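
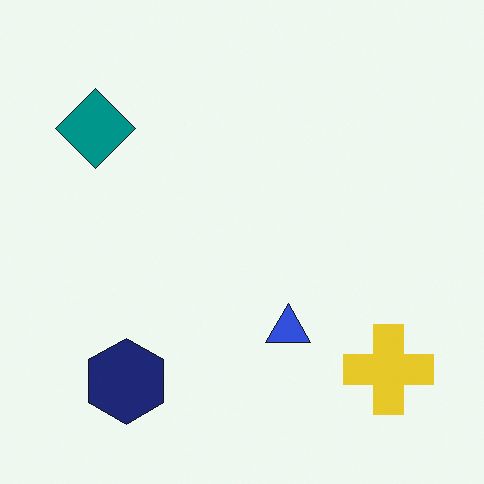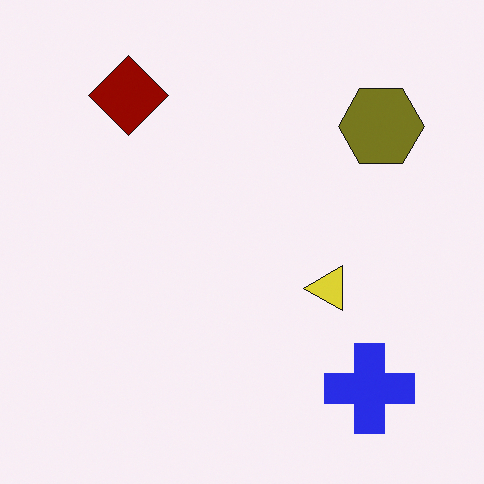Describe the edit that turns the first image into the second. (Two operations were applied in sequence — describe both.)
The second image is the first transposed (reflected across the top-left ↔ bottom-right diagonal), then hue-shifted by a large amount.

Shapes have swapped their row and column positions — what was in the top-right is now in the bottom-left — a diagonal reflection. Every shape's color has rotated by the same amount around the hue wheel — a uniform hue shift.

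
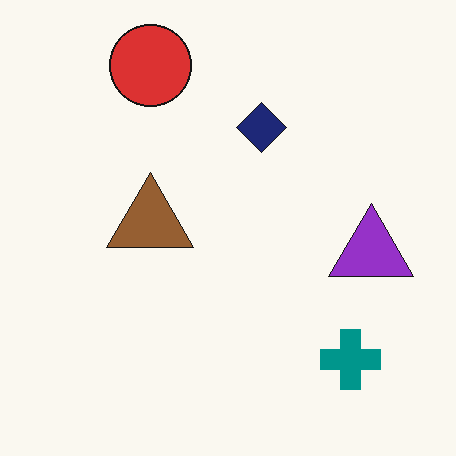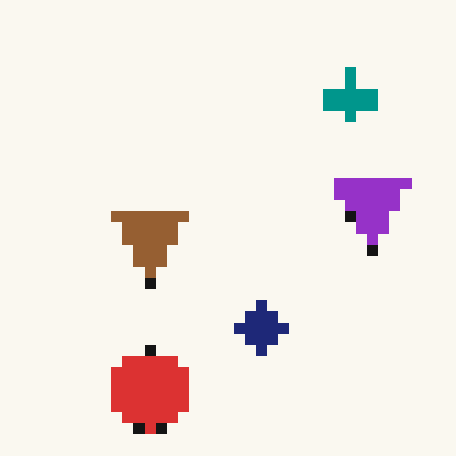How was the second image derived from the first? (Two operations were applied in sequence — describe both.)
This is the original image flipped vertically (top ↔ bottom), then heavily pixelated into large blocks.

The red circle is in the top-left of the first image and the bottom-left of the second — shapes on opposite sides of the horizontal midline have swapped in a mirror flip. Shapes are reduced to large square blocks; fine edges and outlines are lost — a downscale-then-upscale (mosaic) effect.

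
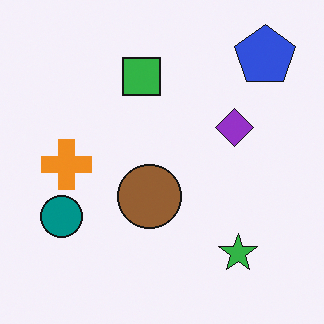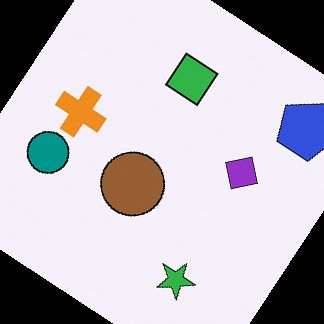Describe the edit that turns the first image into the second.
Rotated clockwise by a large amount — several tens of degrees.

Every shape is tilted by the same angle and the image corners show triangular fill wedges — a whole-image rotation by a non-right angle.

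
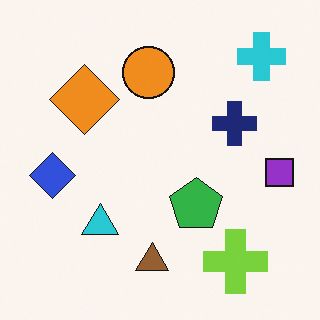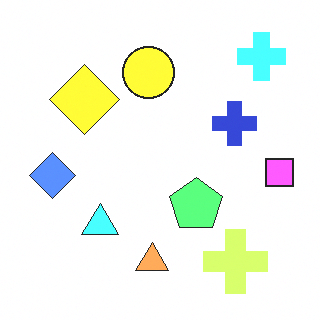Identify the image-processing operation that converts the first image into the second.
The transformation is: substantially brightened.

Every pixel — background and shapes alike — is uniformly brightened.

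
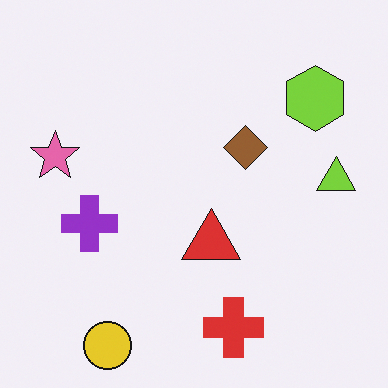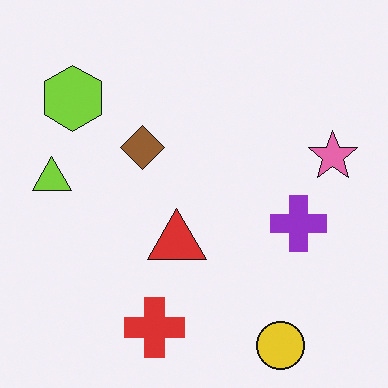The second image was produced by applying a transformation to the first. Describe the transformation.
This is the original image flipped horizontally (left ↔ right).

The lime triangle is in the right of the first image and the left of the second — shapes on opposite sides of the vertical midline have swapped in a mirror flip.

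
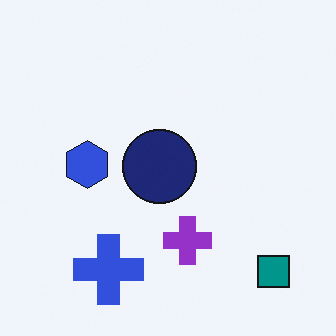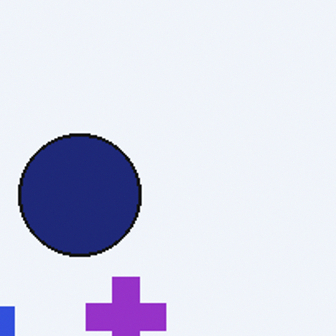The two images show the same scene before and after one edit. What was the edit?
The image was cropped to a noticeably smaller region and rescaled.

The visible shapes are larger and the field of view is narrower; shapes near the original edges may be partly or wholly outside the frame — a crop-and-rescale.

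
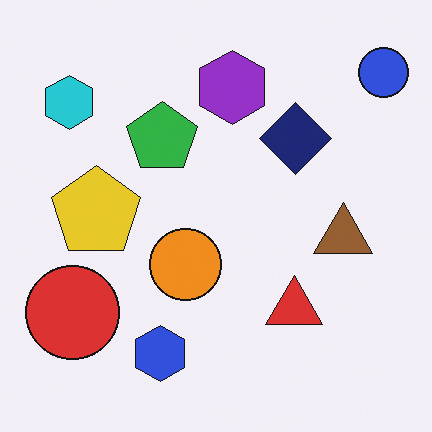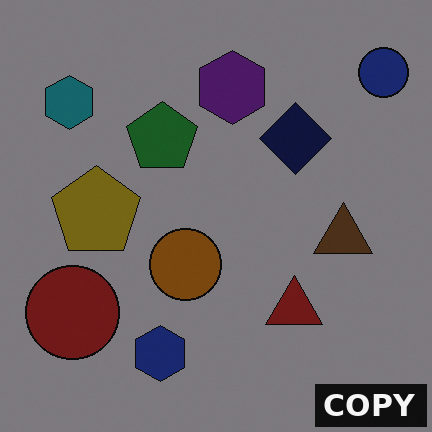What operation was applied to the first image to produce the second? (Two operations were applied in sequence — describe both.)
This is the original image noticeably darkened, then watermarked with the text "COPY" in the lower-right corner.

Every pixel — background and shapes alike — is uniformly darkened. A dark label reading "COPY" appears in the lower-right corner.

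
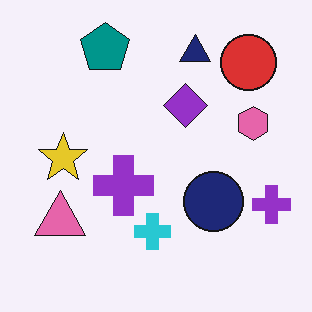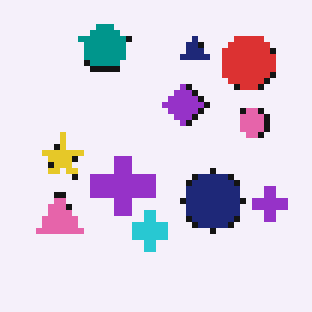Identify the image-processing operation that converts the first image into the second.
The transformation is: pixelated into visible square blocks.

Shapes are reduced to large square blocks; fine edges and outlines are lost — a downscale-then-upscale (mosaic) effect.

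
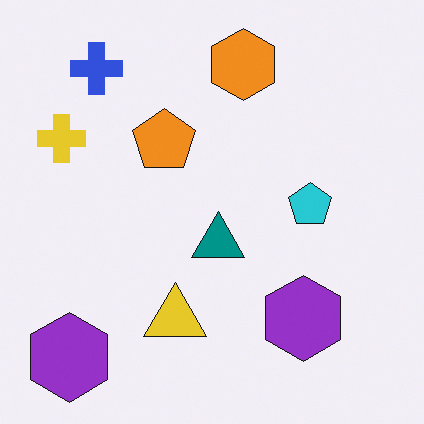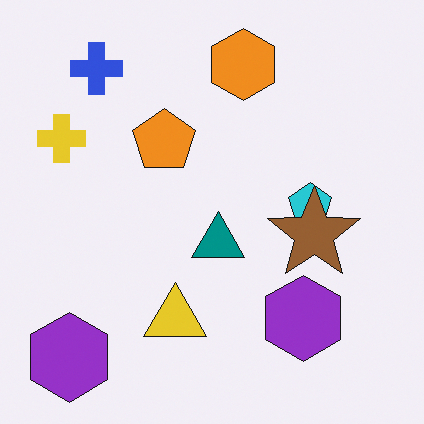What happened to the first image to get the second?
It was overlaid with an additional brown star.

A brown star appears in the second image that is absent from the first.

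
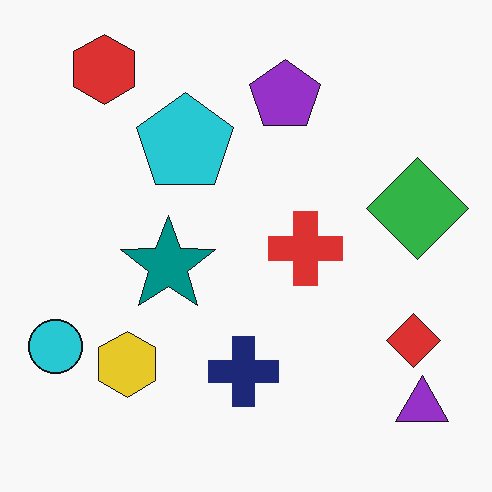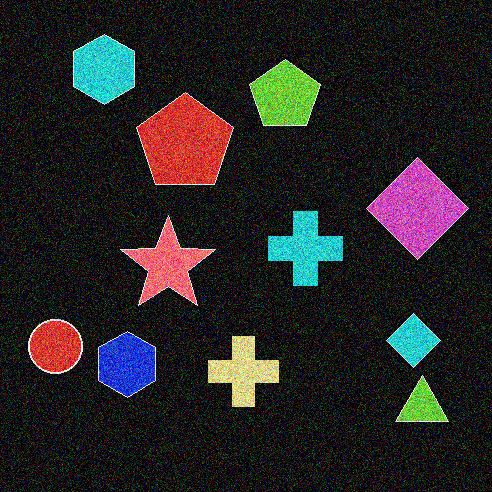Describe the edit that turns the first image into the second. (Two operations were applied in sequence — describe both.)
Degraded with strong gaussian noise, then color-inverted (negative).

Random speckle covers the whole image, including the flat background. The light background has become dark and every shape's color is its complement — a photographic negative.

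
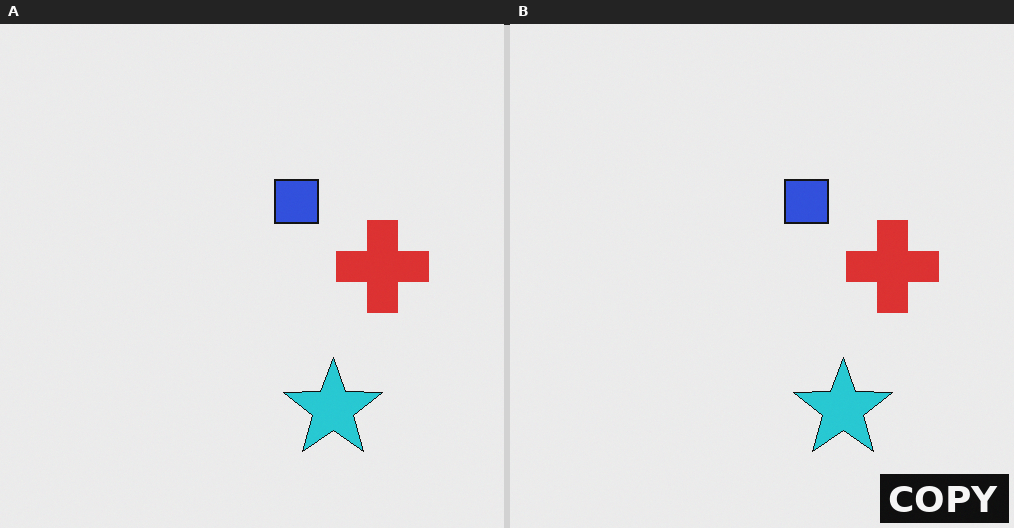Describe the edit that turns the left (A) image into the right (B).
The right (B) image is the left (A) watermarked with the text "COPY" in the lower-right corner.

A dark label reading "COPY" appears in the lower-right corner.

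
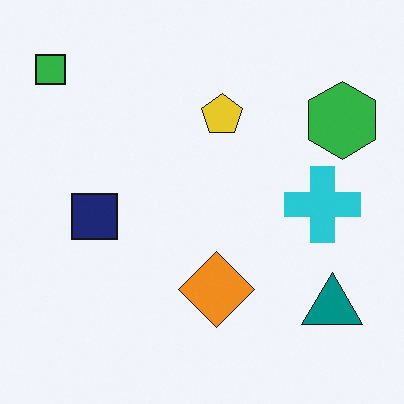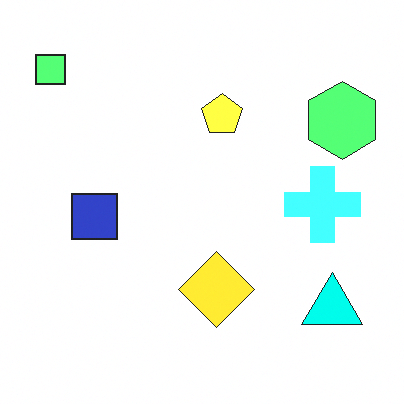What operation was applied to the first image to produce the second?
This is the original image substantially brightened.

Every pixel — background and shapes alike — is uniformly brightened.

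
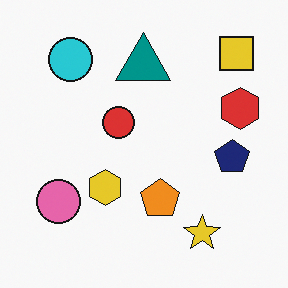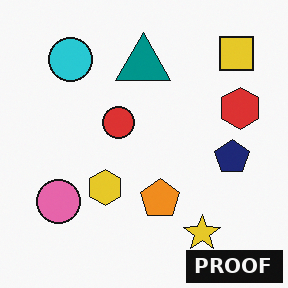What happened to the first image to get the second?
The transformation is: watermarked with the text "PROOF" in the lower-right corner.

A dark label reading "PROOF" appears in the lower-right corner.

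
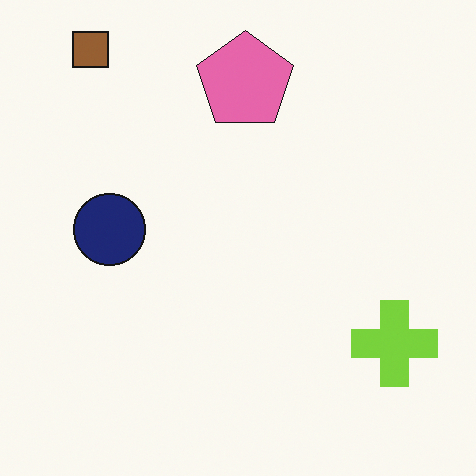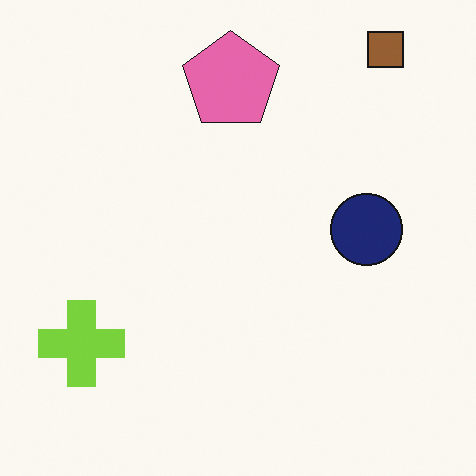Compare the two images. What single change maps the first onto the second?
It was flipped horizontally (left ↔ right).

The lime cross is in the bottom-right of the first image and the bottom-left of the second — shapes on opposite sides of the vertical midline have swapped in a mirror flip.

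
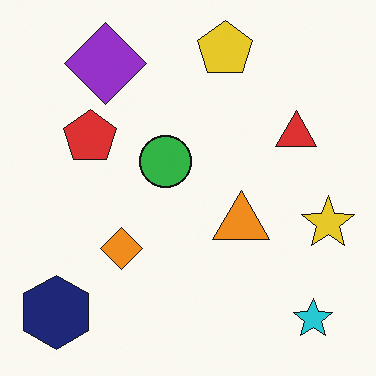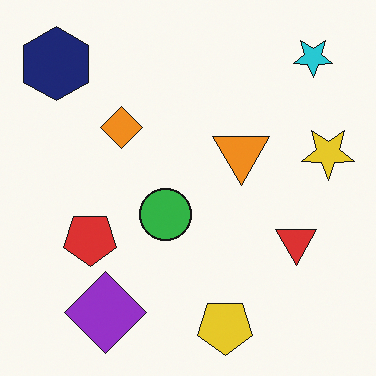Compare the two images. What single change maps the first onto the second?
Flipped vertically (top ↔ bottom).

The yellow pentagon is in the top of the first image and the bottom of the second — shapes on opposite sides of the horizontal midline have swapped in a mirror flip.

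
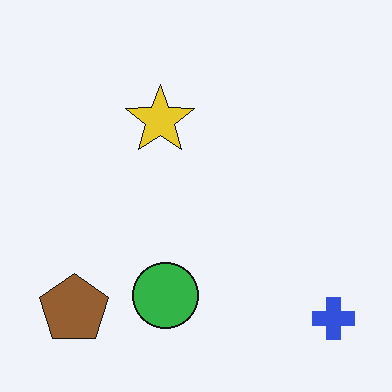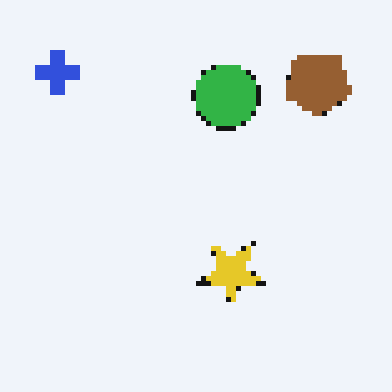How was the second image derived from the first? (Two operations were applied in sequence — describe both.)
The image was rotated 180°, then lightly pixelated (a mild mosaic effect).

The blue cross sits in the bottom-right of the first image and the top-left of the second — consistent with a whole-image 180° rotation. Shapes are reduced to large square blocks; fine edges and outlines are lost — a downscale-then-upscale (mosaic) effect.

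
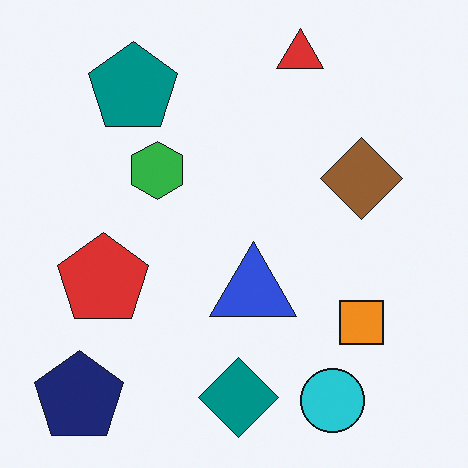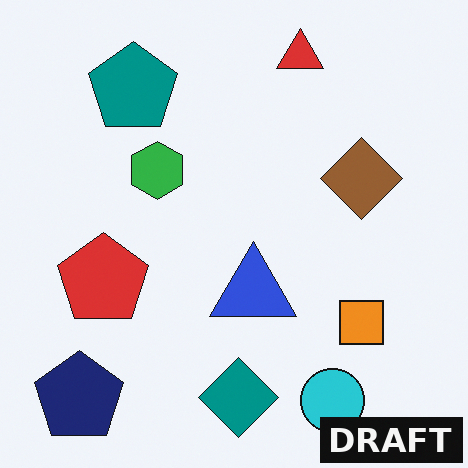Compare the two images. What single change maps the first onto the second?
It was watermarked with the text "DRAFT" in the lower-right corner.

A dark label reading "DRAFT" appears in the lower-right corner.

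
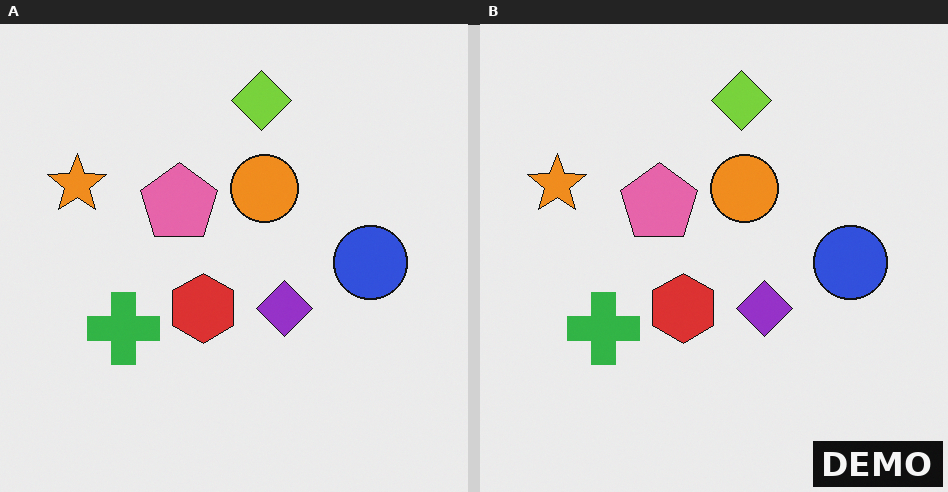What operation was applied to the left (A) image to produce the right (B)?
It was watermarked with the text "DEMO" in the lower-right corner.

A dark label reading "DEMO" appears in the lower-right corner.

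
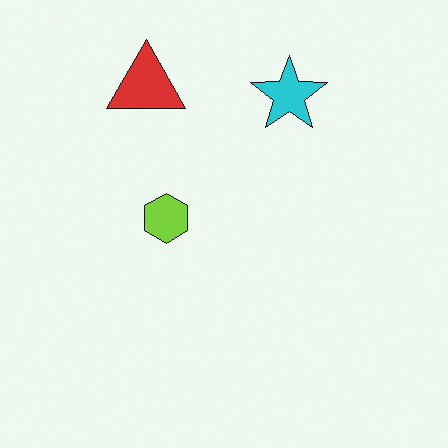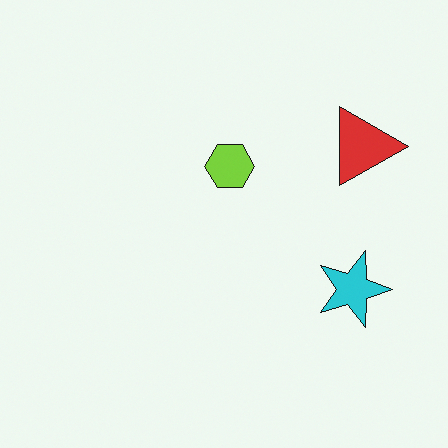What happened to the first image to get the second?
The transformation is: rotated 90° clockwise.

The red triangle sits in the top-left of the first image and the top-right of the second — consistent with a whole-image 90° clockwise rotation.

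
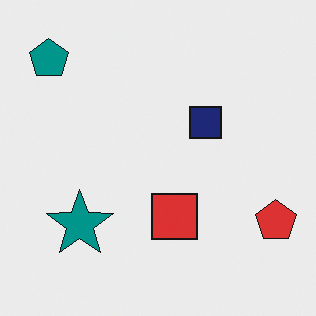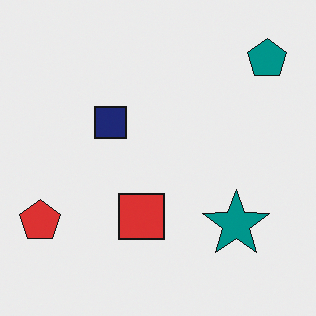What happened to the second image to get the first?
The transformation is: flipped horizontally (left ↔ right).

The red pentagon is in the bottom-left of the second image and the bottom-right of the first — shapes on opposite sides of the vertical midline have swapped in a mirror flip.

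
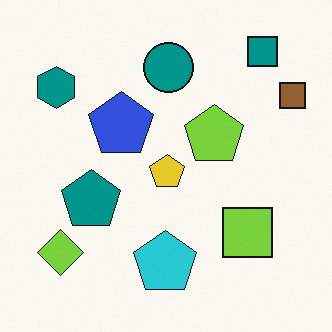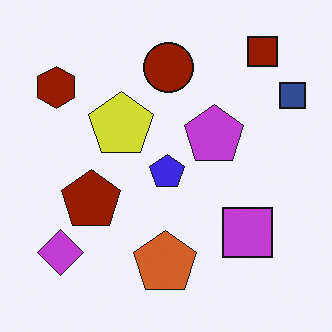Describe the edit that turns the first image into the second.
The transformation is: hue-shifted through roughly half the color wheel.

Every shape's color has rotated by the same amount around the hue wheel — a uniform hue shift.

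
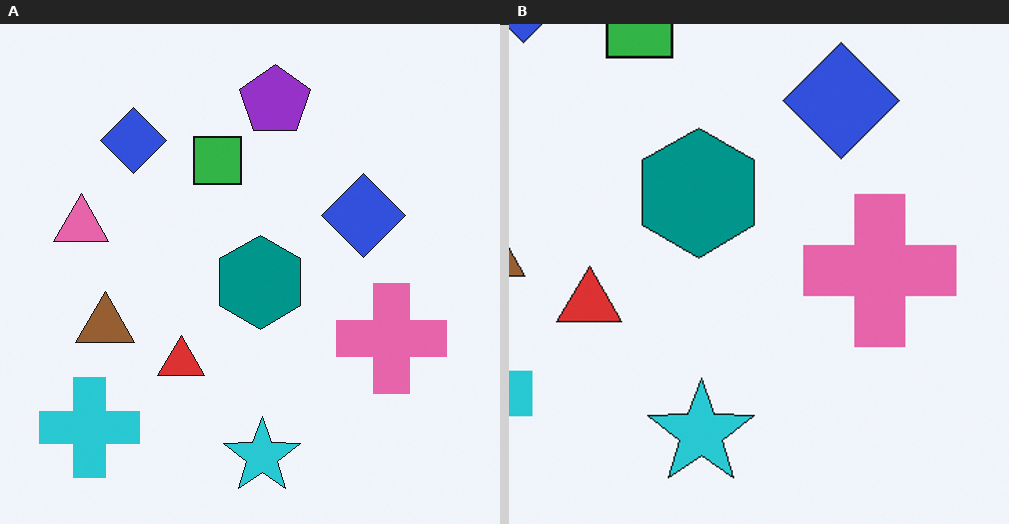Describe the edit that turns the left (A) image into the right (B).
Cropped slightly and scaled back up.

The visible shapes are larger and the field of view is narrower; shapes near the original edges may be partly or wholly outside the frame — a crop-and-rescale.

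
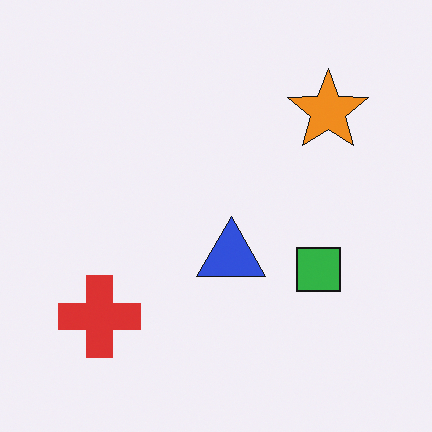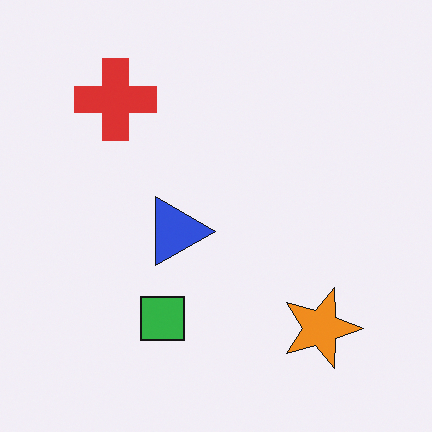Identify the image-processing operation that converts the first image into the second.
It was rotated 90° clockwise.

The red cross sits in the bottom-left of the first image and the top-left of the second — consistent with a whole-image 90° clockwise rotation.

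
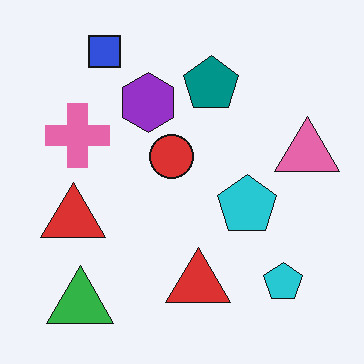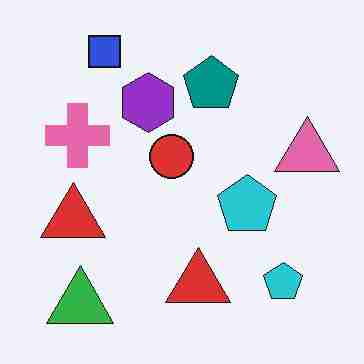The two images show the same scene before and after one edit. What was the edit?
The transformation is: heavily JPEG-compressed with obvious blocking artifacts.

Blocky 8×8 compression artifacts appear around shape edges and the flat background shows ringing — characteristic JPEG degradation.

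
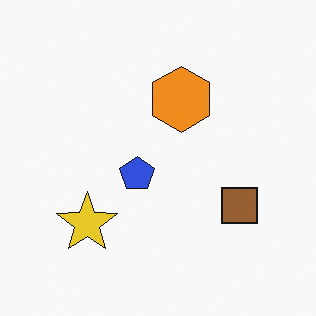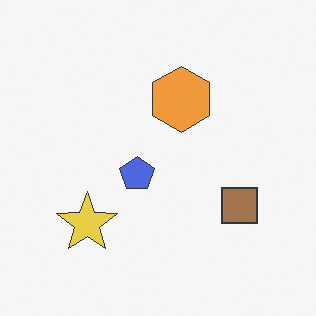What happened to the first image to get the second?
Given slightly reduced contrast.

Tones are pushed toward mid-grey across the whole image — a global contrast change.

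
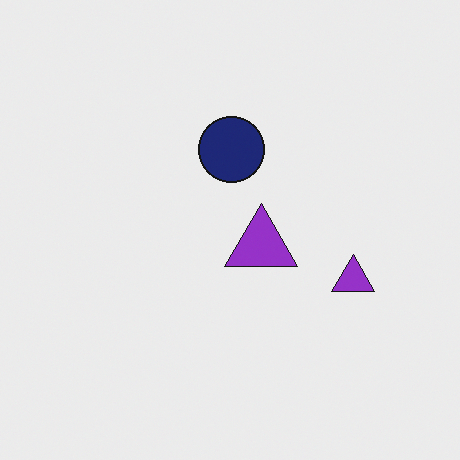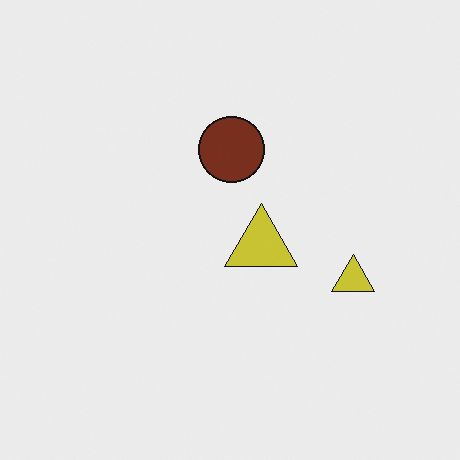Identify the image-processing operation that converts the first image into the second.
The transformation is: hue-shifted by a moderate amount.

Every shape's color has rotated by the same amount around the hue wheel — a uniform hue shift.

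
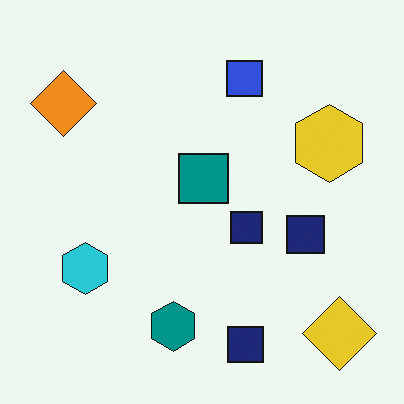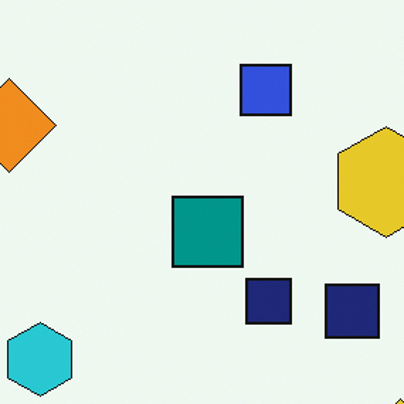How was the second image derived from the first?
The transformation is: cropped to a modestly smaller region and rescaled.

The visible shapes are larger and the field of view is narrower; shapes near the original edges may be partly or wholly outside the frame — a crop-and-rescale.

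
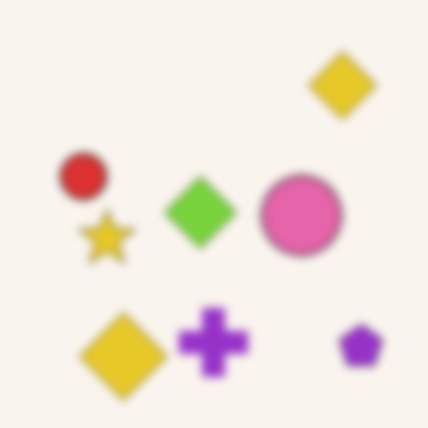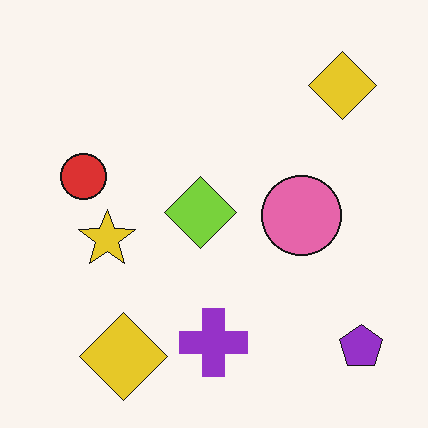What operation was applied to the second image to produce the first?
It was noticeably gaussian-blurred.

Shape edges and outlines are uniformly softened across the whole image.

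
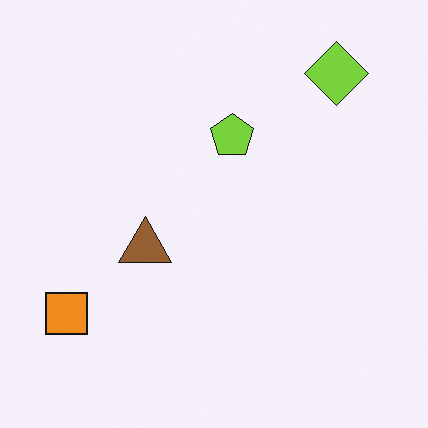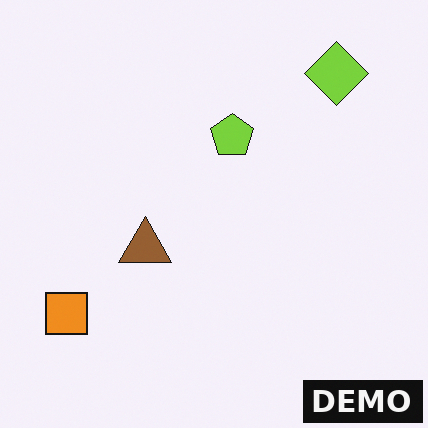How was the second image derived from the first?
This is the original image watermarked with the text "DEMO" in the lower-right corner.

A dark label reading "DEMO" appears in the lower-right corner.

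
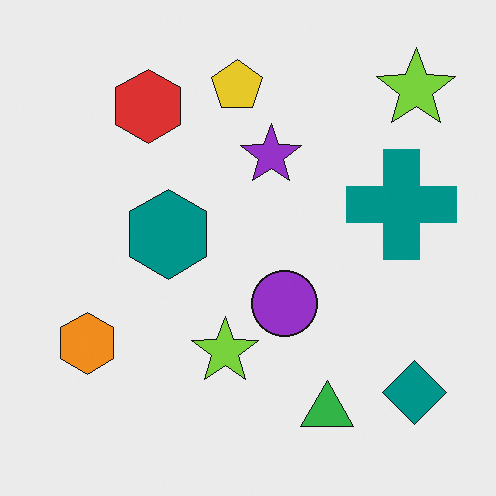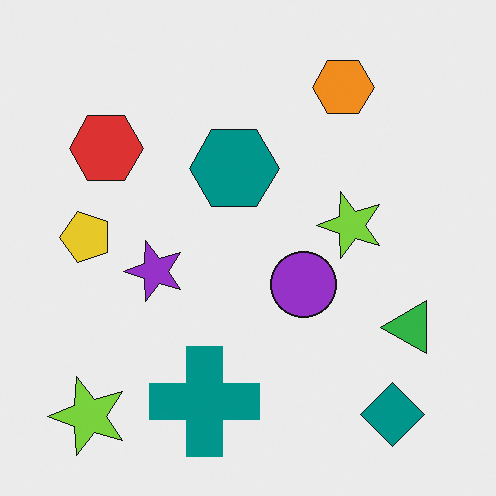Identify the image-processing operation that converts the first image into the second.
The transformation is: transposed (reflected across the top-left ↔ bottom-right diagonal).

Shapes have swapped their row and column positions — what was in the top-right is now in the bottom-left — a diagonal reflection.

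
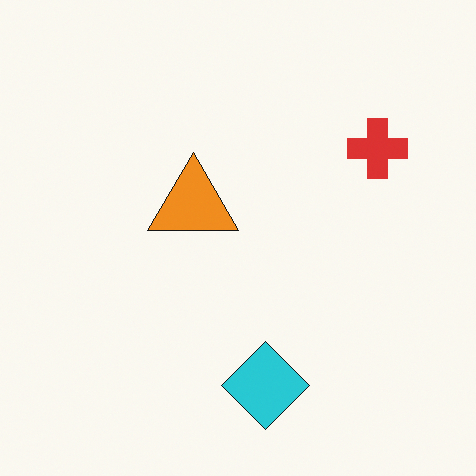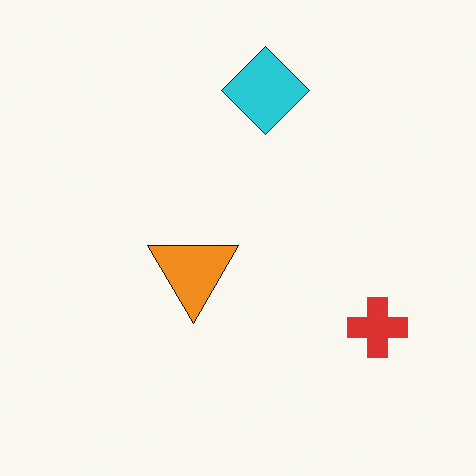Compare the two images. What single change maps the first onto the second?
Flipped vertically (top ↔ bottom).

The cyan diamond is in the bottom of the first image and the top of the second — shapes on opposite sides of the horizontal midline have swapped in a mirror flip.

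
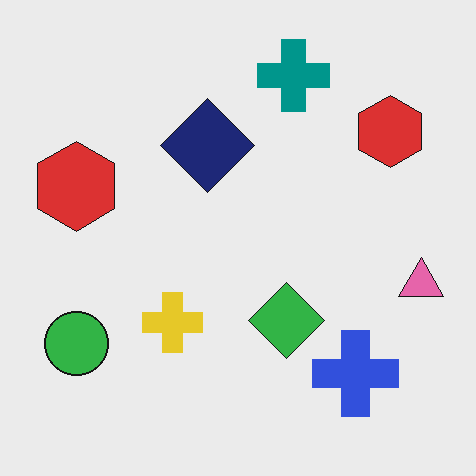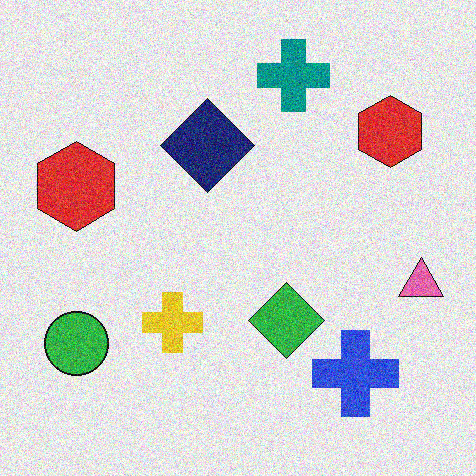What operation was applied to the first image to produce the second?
The image was degraded with visible gaussian noise.

Random speckle covers the whole image, including the flat background.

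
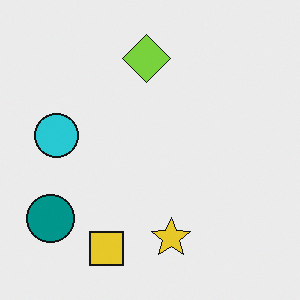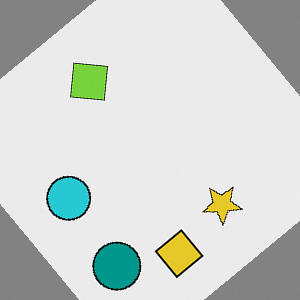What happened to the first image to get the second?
The transformation is: rotated counter-clockwise by a large amount — several tens of degrees.

Every shape is tilted by the same angle and the image corners show triangular fill wedges — a whole-image rotation by a non-right angle.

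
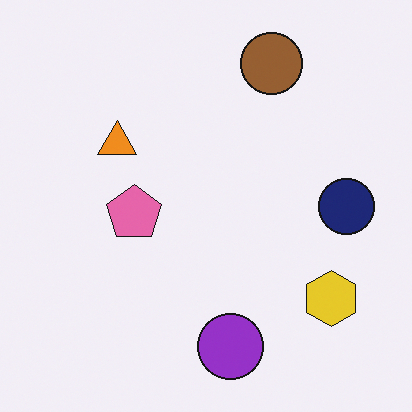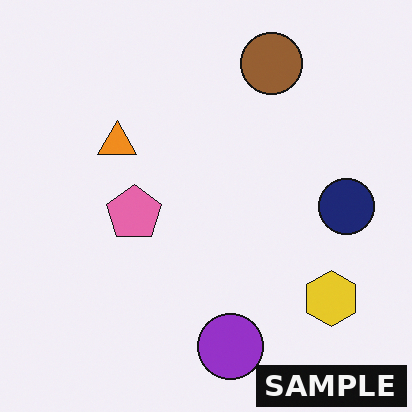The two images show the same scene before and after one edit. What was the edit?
This is the original image watermarked with the text "SAMPLE" in the lower-right corner.

A dark label reading "SAMPLE" appears in the lower-right corner.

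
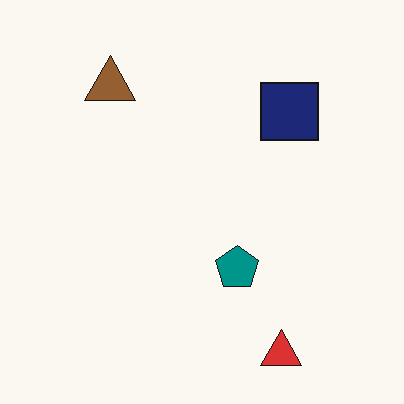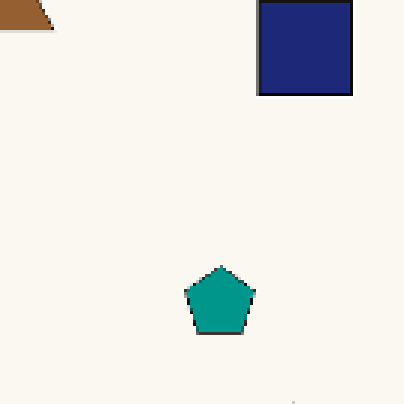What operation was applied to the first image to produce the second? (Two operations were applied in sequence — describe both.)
Cropped to a noticeably smaller region and rescaled, then mildly pixelated.

The visible shapes are larger and the field of view is narrower; shapes near the original edges may be partly or wholly outside the frame — a crop-and-rescale. Shapes are reduced to large square blocks; fine edges and outlines are lost — a downscale-then-upscale (mosaic) effect.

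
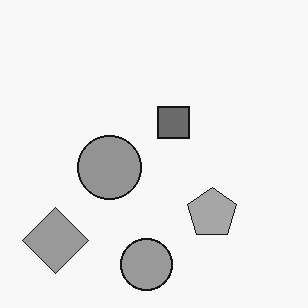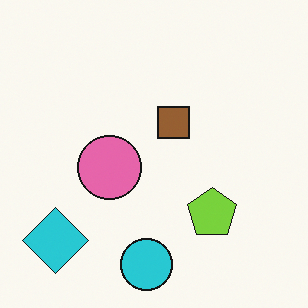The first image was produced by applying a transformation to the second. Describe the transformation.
The transformation is: converted to grayscale.

All color is removed — every shape is now a shade of grey.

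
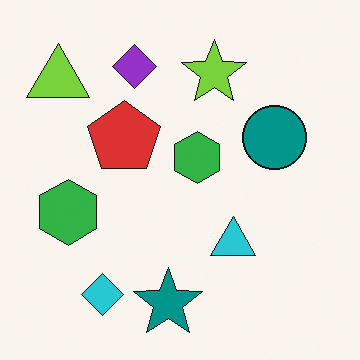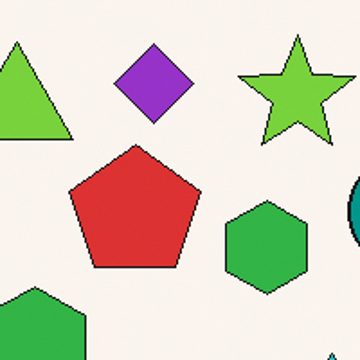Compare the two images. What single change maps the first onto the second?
The second image is the first cropped to a noticeably smaller region and rescaled.

The visible shapes are larger and the field of view is narrower; shapes near the original edges may be partly or wholly outside the frame — a crop-and-rescale.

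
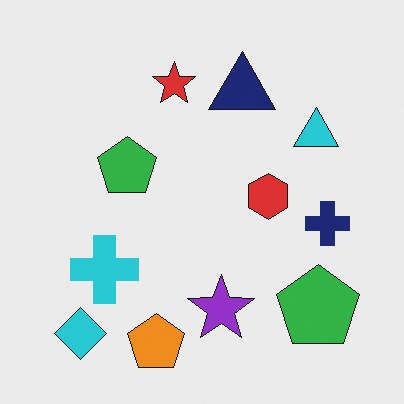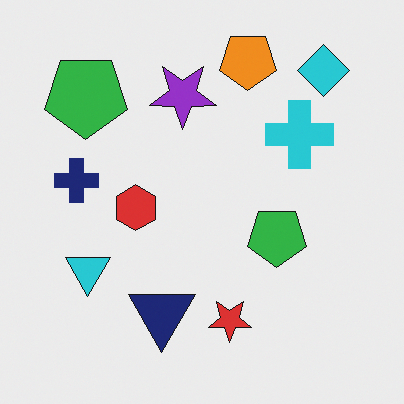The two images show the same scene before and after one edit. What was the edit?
It was rotated 180°.

The cyan diamond sits in the bottom-left of the first image and the top-right of the second — consistent with a whole-image 180° rotation.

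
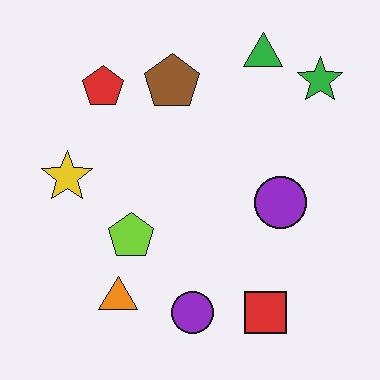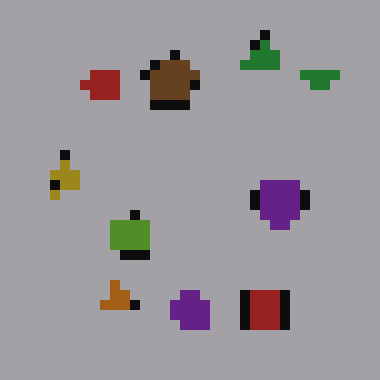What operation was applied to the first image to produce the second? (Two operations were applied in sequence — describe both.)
The second image is the first darkened a lot, then heavily pixelated into large blocks.

Every pixel — background and shapes alike — is uniformly darkened. Shapes are reduced to large square blocks; fine edges and outlines are lost — a downscale-then-upscale (mosaic) effect.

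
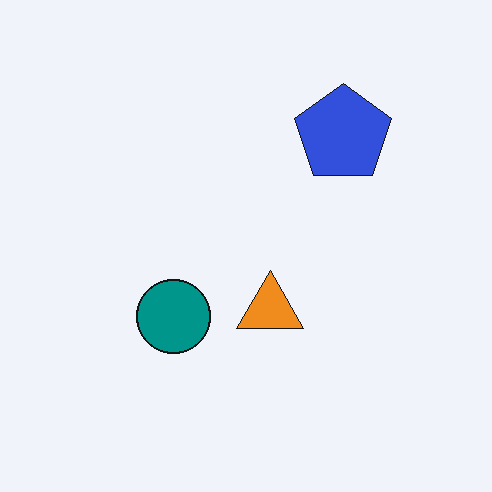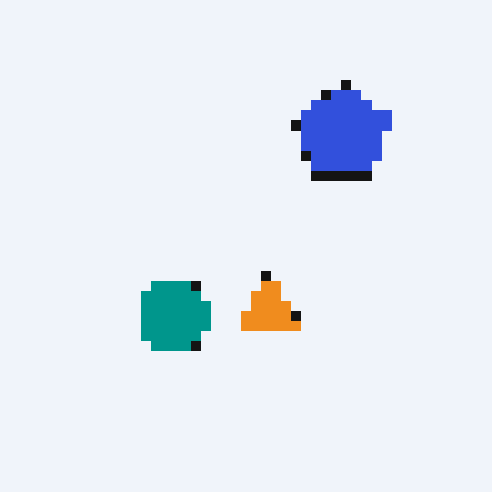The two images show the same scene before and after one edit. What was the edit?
The transformation is: coarsely pixelated.

Shapes are reduced to large square blocks; fine edges and outlines are lost — a downscale-then-upscale (mosaic) effect.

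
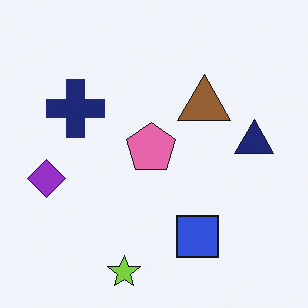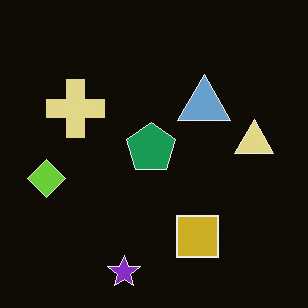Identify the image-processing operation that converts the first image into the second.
The image was color-inverted (negative).

The light background has become dark and every shape's color is its complement — a photographic negative.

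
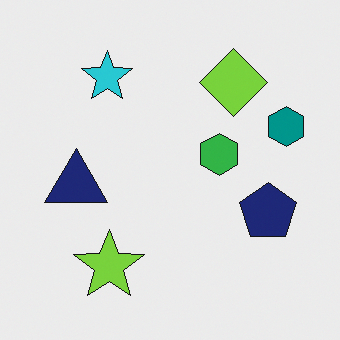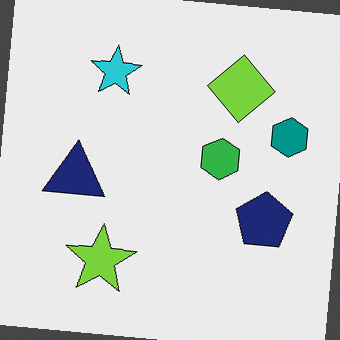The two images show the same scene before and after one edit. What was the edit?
It was rotated clockwise by a small amount.

Every shape is tilted by the same angle and the image corners show triangular fill wedges — a whole-image rotation by a non-right angle.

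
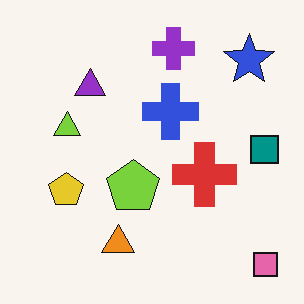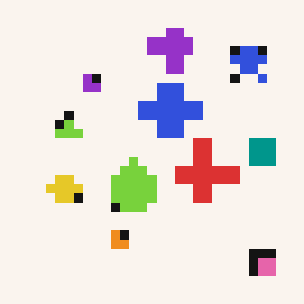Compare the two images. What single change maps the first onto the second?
Coarsely pixelated.

Shapes are reduced to large square blocks; fine edges and outlines are lost — a downscale-then-upscale (mosaic) effect.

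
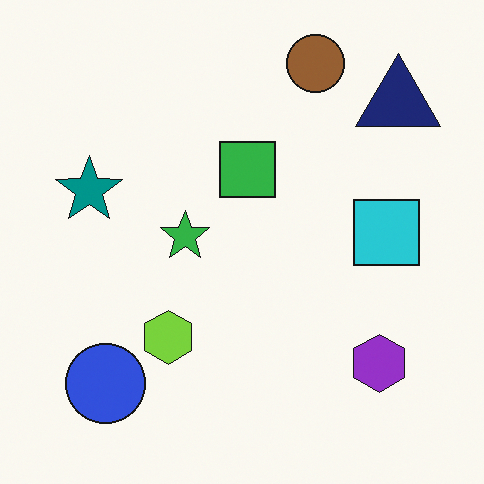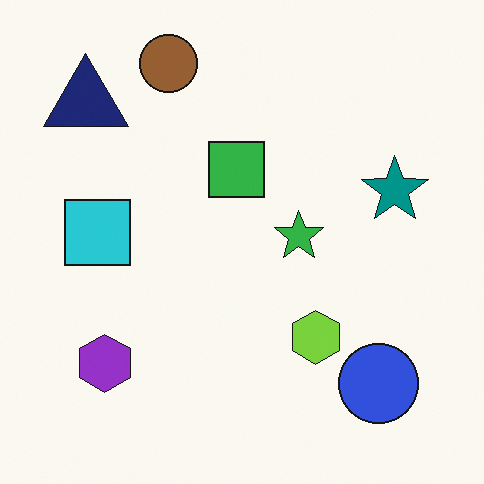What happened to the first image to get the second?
The transformation is: flipped horizontally (left ↔ right).

The navy triangle is in the top-right of the first image and the top-left of the second — shapes on opposite sides of the vertical midline have swapped in a mirror flip.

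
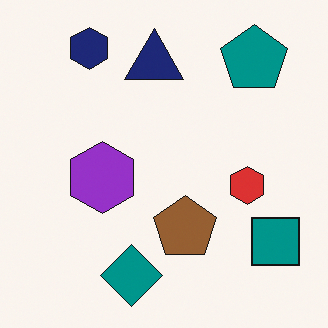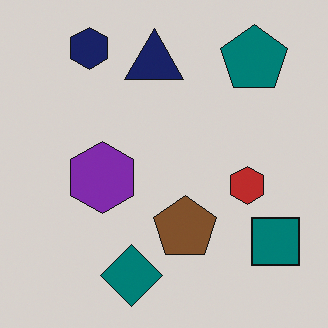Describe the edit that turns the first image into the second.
This is the original image slightly darkened.

Every pixel — background and shapes alike — is uniformly darkened.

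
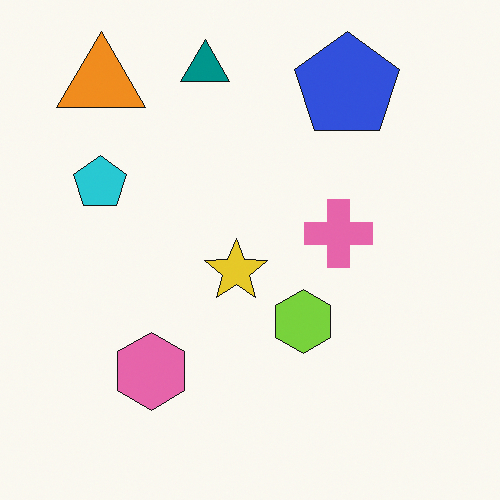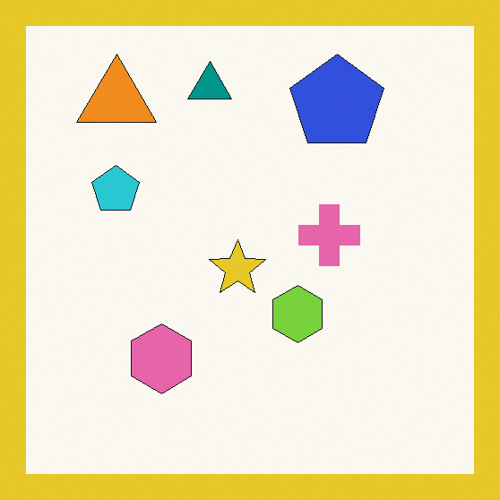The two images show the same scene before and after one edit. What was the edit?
The transformation is: framed with a yellow border.

A solid yellow frame runs around the edge of the second image, with the content slightly shrunk inside it.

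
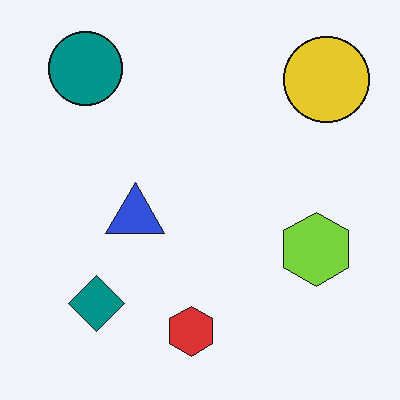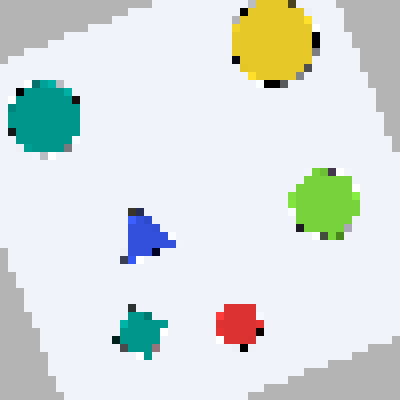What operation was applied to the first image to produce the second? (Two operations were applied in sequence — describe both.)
The image was rotated counter-clockwise by a moderate amount, then pixelated into visible square blocks.

Every shape is tilted by the same angle and the image corners show triangular fill wedges — a whole-image rotation by a non-right angle. Shapes are reduced to large square blocks; fine edges and outlines are lost — a downscale-then-upscale (mosaic) effect.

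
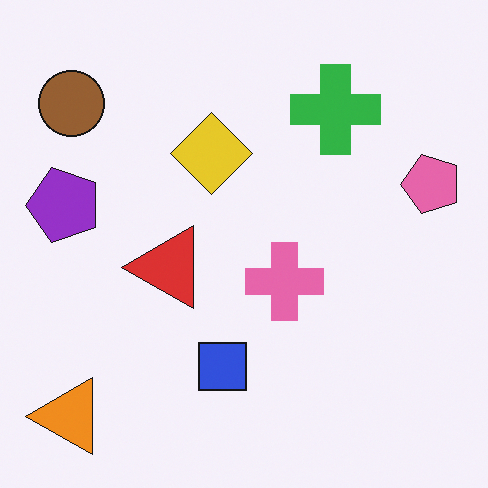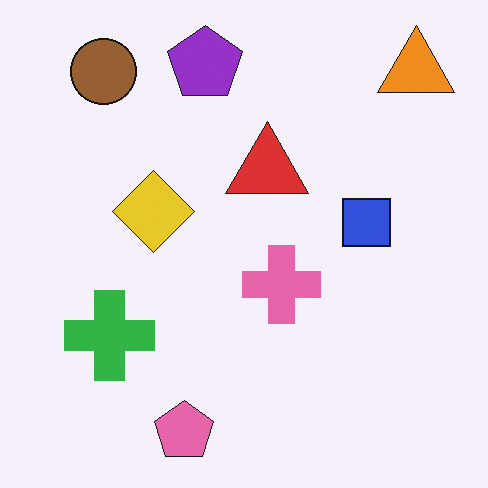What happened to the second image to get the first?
This is the original image transposed (reflected across the top-left ↔ bottom-right diagonal).

Shapes have swapped their row and column positions — what was in the top-right is now in the bottom-left — a diagonal reflection.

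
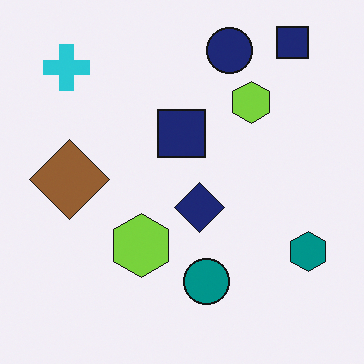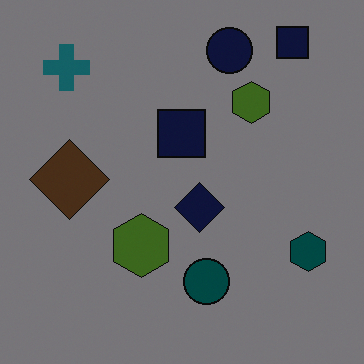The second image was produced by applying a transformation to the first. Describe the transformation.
The second image is the first substantially darkened.

Every pixel — background and shapes alike — is uniformly darkened.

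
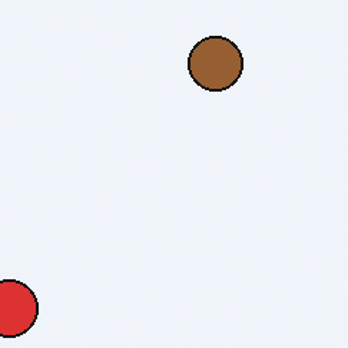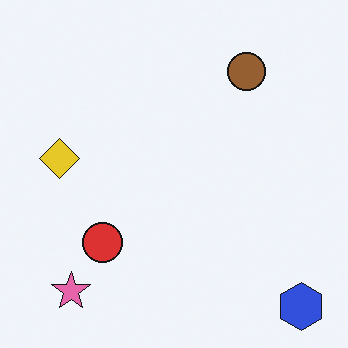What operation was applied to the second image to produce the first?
The first image is the second cropped to a modestly smaller region and rescaled.

The visible shapes are larger and the field of view is narrower; shapes near the original edges may be partly or wholly outside the frame — a crop-and-rescale.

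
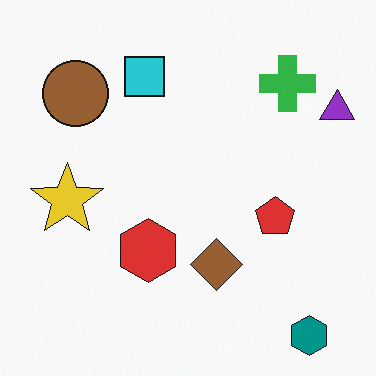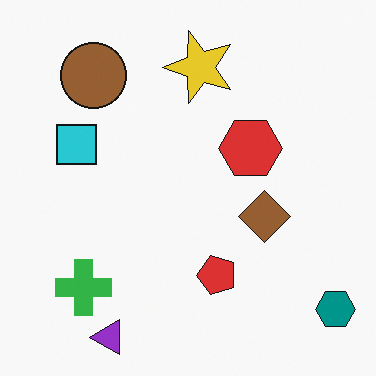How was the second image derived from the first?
Transposed (reflected across the top-left ↔ bottom-right diagonal).

Shapes have swapped their row and column positions — what was in the top-right is now in the bottom-left — a diagonal reflection.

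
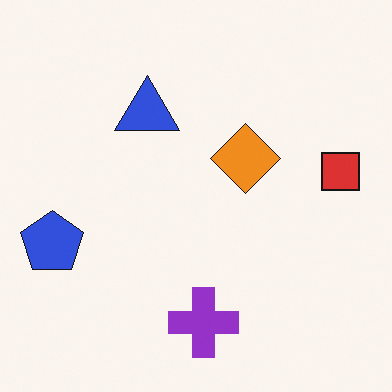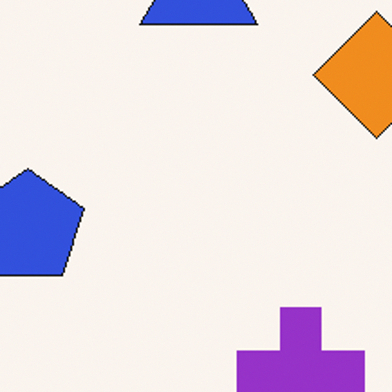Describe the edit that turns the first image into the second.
This is the original image cropped tightly and scaled back up.

The visible shapes are larger and the field of view is narrower; shapes near the original edges may be partly or wholly outside the frame — a crop-and-rescale.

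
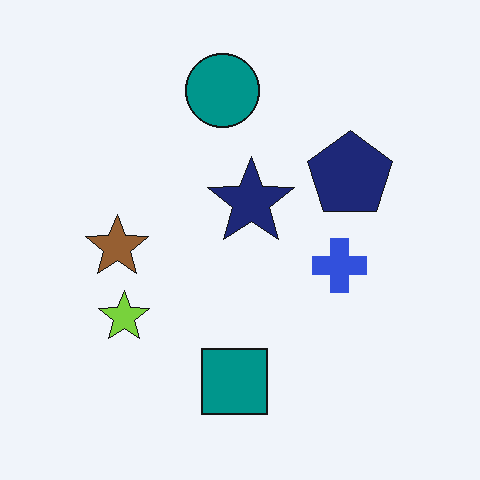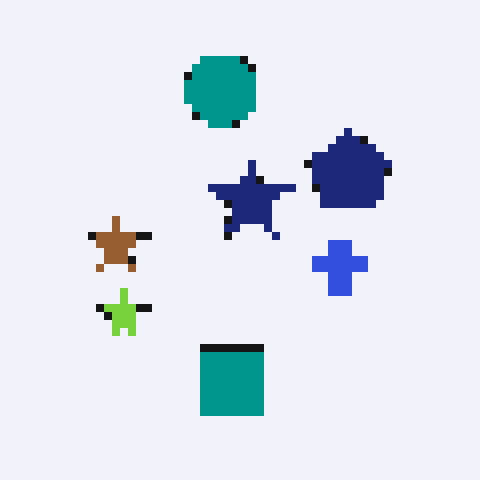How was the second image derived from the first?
The transformation is: pixelated into visible square blocks.

Shapes are reduced to large square blocks; fine edges and outlines are lost — a downscale-then-upscale (mosaic) effect.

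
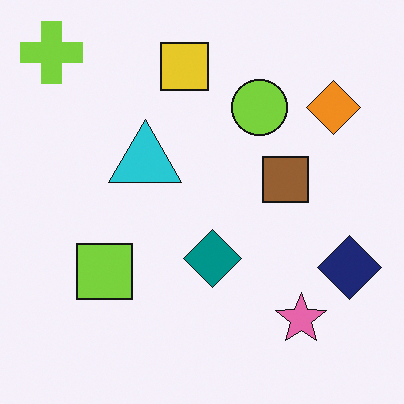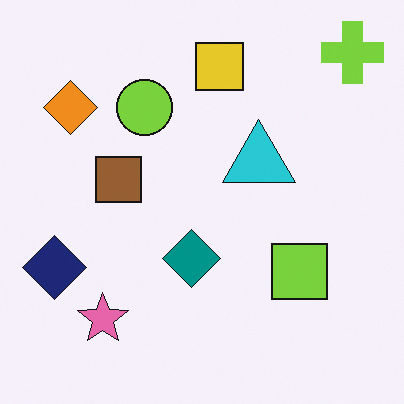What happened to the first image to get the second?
The transformation is: flipped horizontally (left ↔ right).

The lime cross is in the top-left of the first image and the top-right of the second — shapes on opposite sides of the vertical midline have swapped in a mirror flip.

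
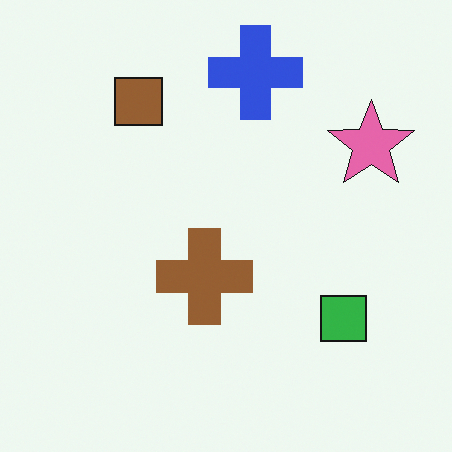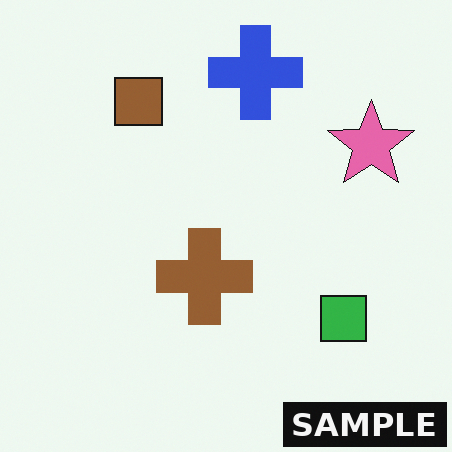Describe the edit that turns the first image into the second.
This is the original image watermarked with the text "SAMPLE" in the lower-right corner.

A dark label reading "SAMPLE" appears in the lower-right corner.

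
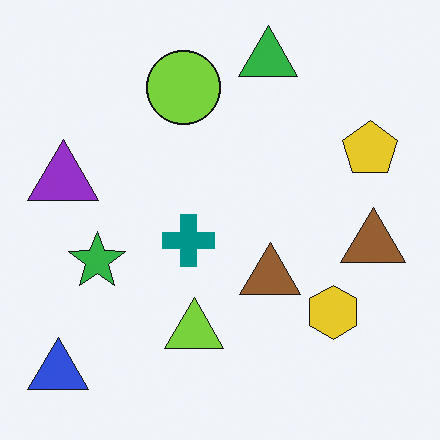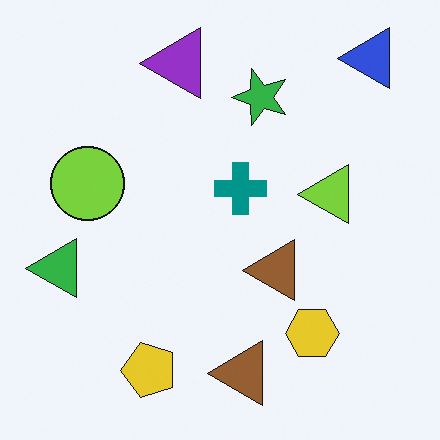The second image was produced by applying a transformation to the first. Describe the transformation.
The second image is the first transposed (reflected across the top-left ↔ bottom-right diagonal).

Shapes have swapped their row and column positions — what was in the top-right is now in the bottom-left — a diagonal reflection.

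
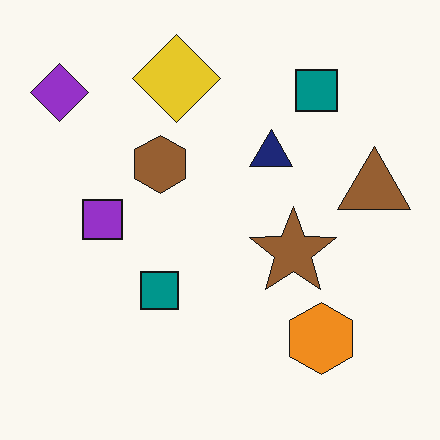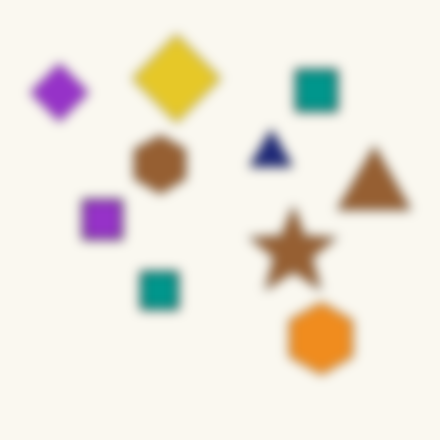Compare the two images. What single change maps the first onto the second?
The transformation is: heavily blurred.

Shape edges and outlines are uniformly softened across the whole image.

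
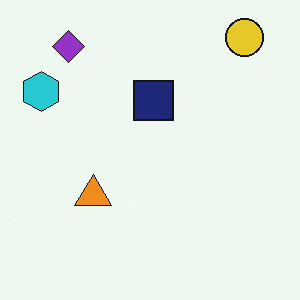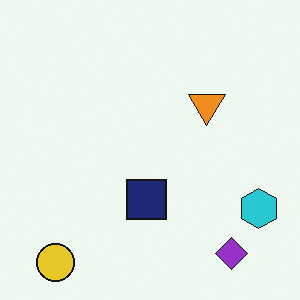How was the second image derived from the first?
The image was rotated 180°.

The yellow circle sits in the top-right of the first image and the bottom-left of the second — consistent with a whole-image 180° rotation.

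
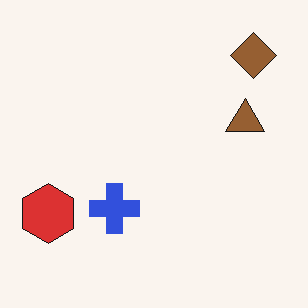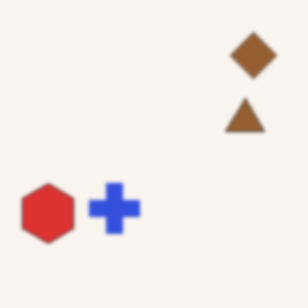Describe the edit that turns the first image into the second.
This is the original image slightly softened.

Shape edges and outlines are uniformly softened across the whole image.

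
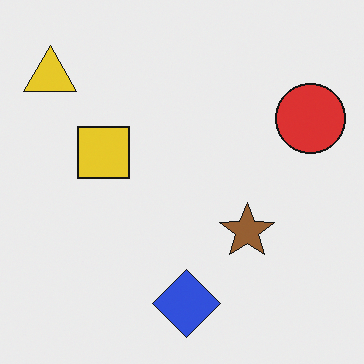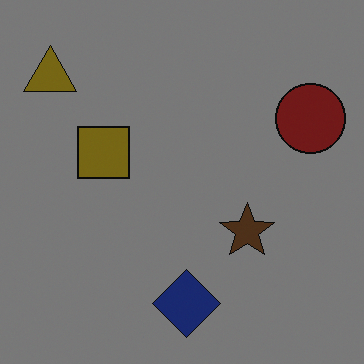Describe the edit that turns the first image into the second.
It was darkened a lot.

Every pixel — background and shapes alike — is uniformly darkened.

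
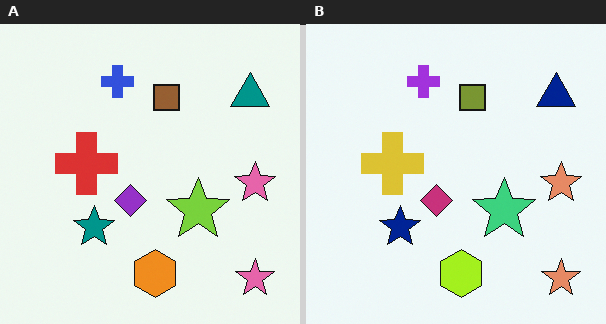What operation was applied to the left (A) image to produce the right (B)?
The transformation is: hue-shifted by a small amount.

Every shape's color has rotated by the same amount around the hue wheel — a uniform hue shift.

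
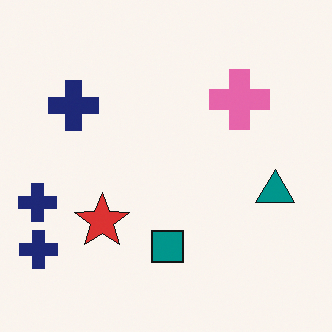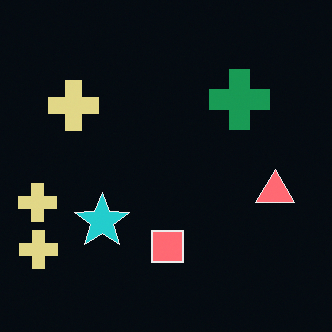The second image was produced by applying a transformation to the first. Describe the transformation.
The transformation is: color-inverted (negative).

The light background has become dark and every shape's color is its complement — a photographic negative.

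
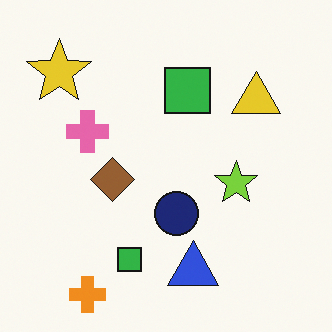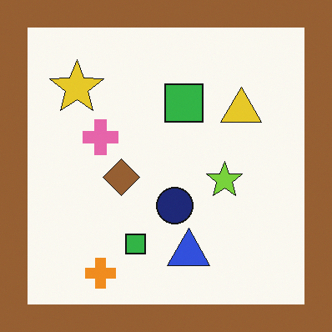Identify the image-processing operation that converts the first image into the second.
It was framed with a brown border.

A solid brown frame runs around the edge of the second image, with the content slightly shrunk inside it.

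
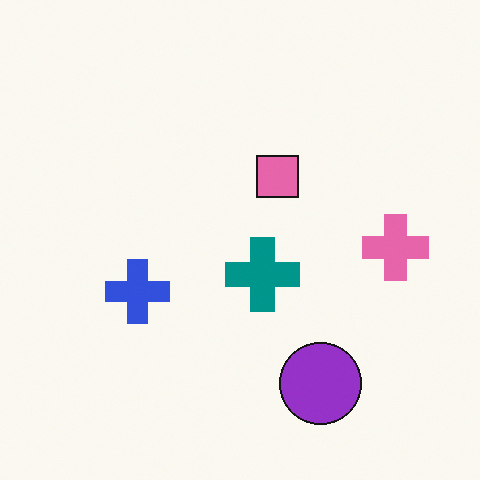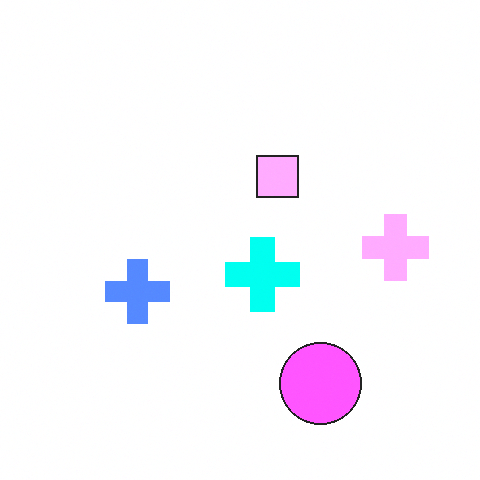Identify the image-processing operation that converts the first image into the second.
The transformation is: brightened a lot.

Every pixel — background and shapes alike — is uniformly brightened.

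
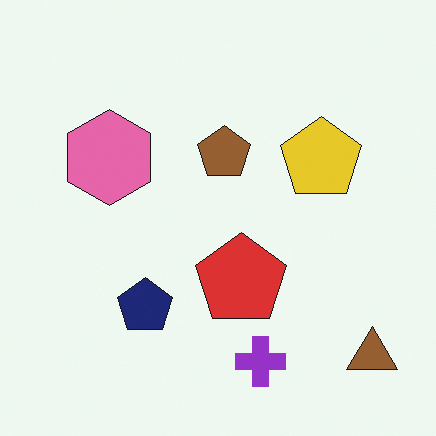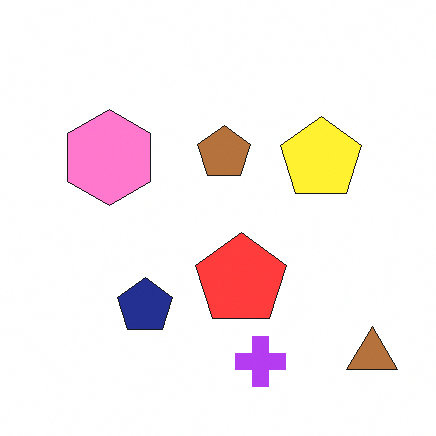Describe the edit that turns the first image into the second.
It was brightened a little.

Every pixel — background and shapes alike — is uniformly brightened.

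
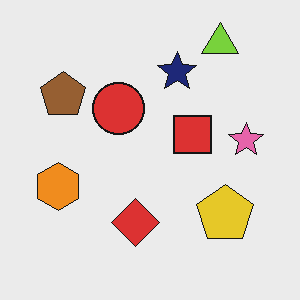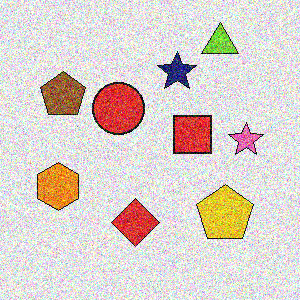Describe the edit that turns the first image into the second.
The transformation is: degraded with heavy additive noise.

Random speckle covers the whole image, including the flat background.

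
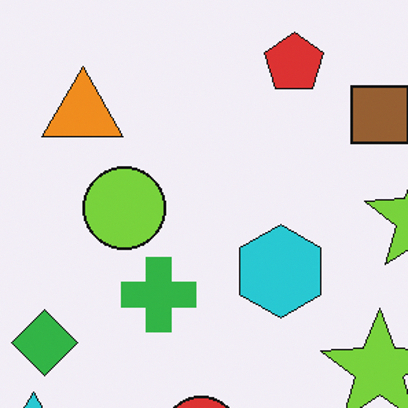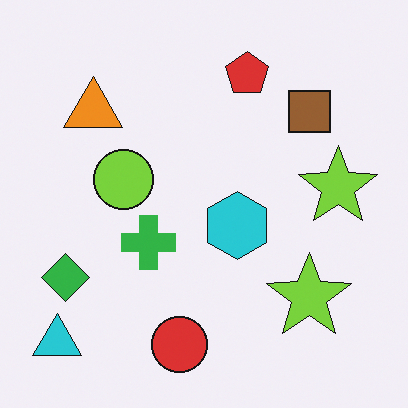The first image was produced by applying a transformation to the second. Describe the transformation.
The transformation is: cropped slightly and scaled back up.

The visible shapes are larger and the field of view is narrower; shapes near the original edges may be partly or wholly outside the frame — a crop-and-rescale.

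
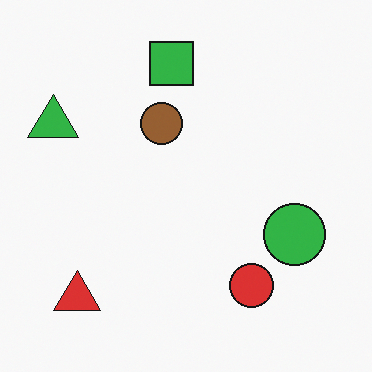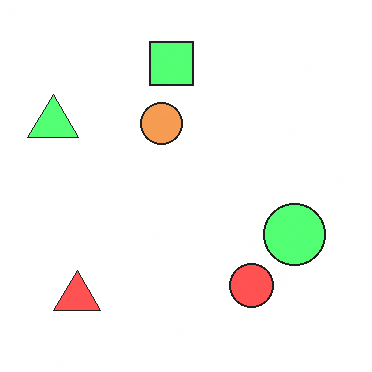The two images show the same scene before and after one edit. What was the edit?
The image was substantially brightened.

Every pixel — background and shapes alike — is uniformly brightened.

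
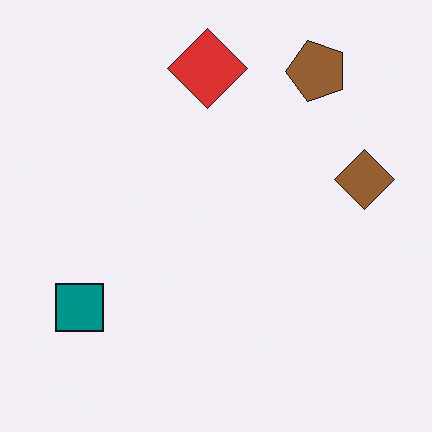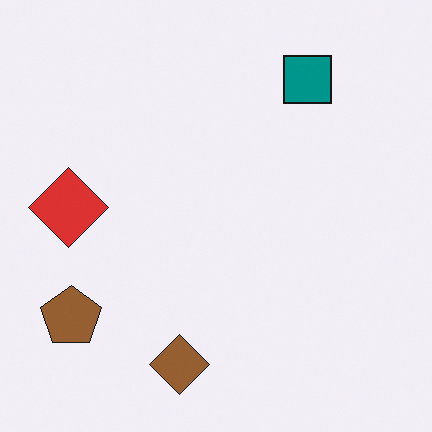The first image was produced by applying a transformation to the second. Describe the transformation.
It was transposed (reflected across the top-left ↔ bottom-right diagonal).

Shapes have swapped their row and column positions — what was in the top-right is now in the bottom-left — a diagonal reflection.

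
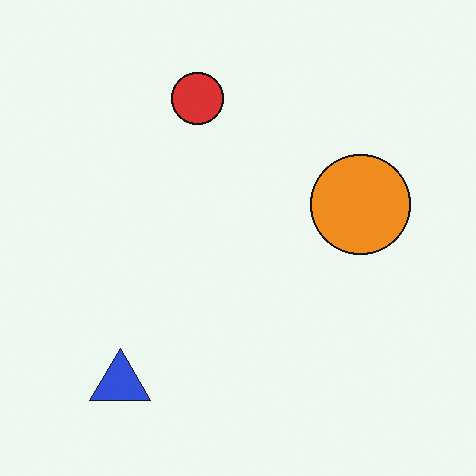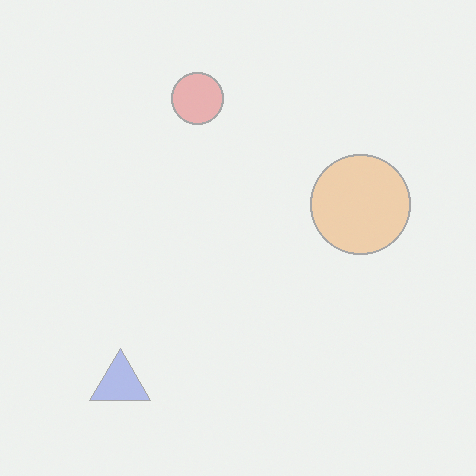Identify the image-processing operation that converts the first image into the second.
The transformation is: washed out (contrast reduced).

Tones are pushed toward mid-grey across the whole image — a global contrast change.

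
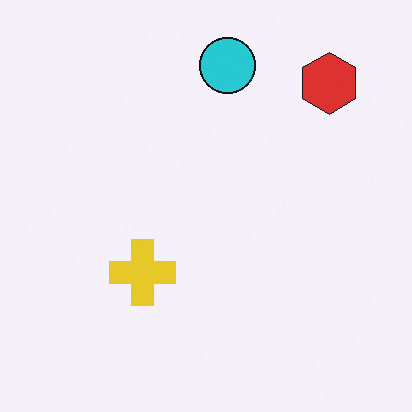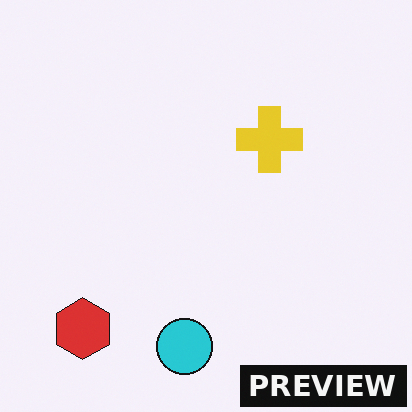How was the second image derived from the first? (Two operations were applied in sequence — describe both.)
The second image is the first rotated 180°, then watermarked with the text "PREVIEW" in the lower-right corner.

The red hexagon sits in the top-right of the first image and the bottom-left of the second — consistent with a whole-image 180° rotation. A dark label reading "PREVIEW" appears in the lower-right corner.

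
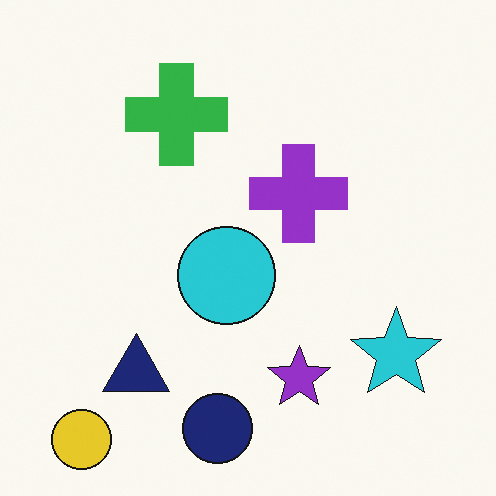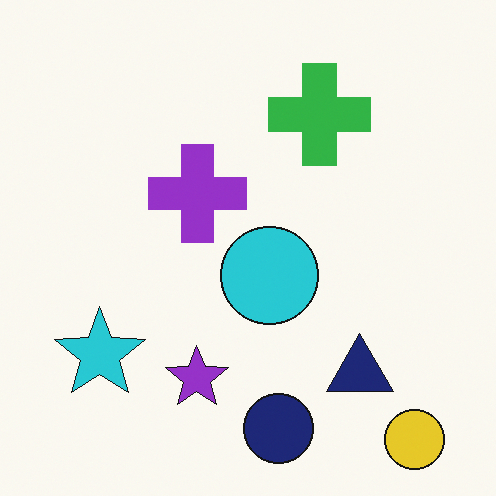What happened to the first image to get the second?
This is the original image flipped horizontally (left ↔ right).

The yellow circle is in the bottom-left of the first image and the bottom-right of the second — shapes on opposite sides of the vertical midline have swapped in a mirror flip.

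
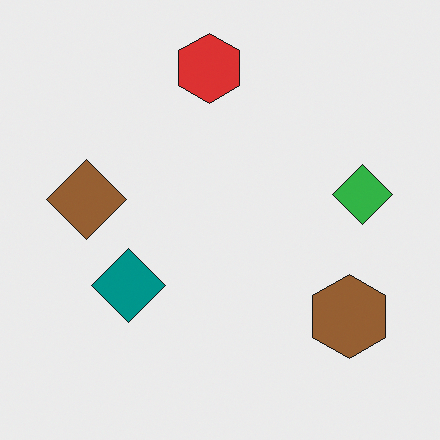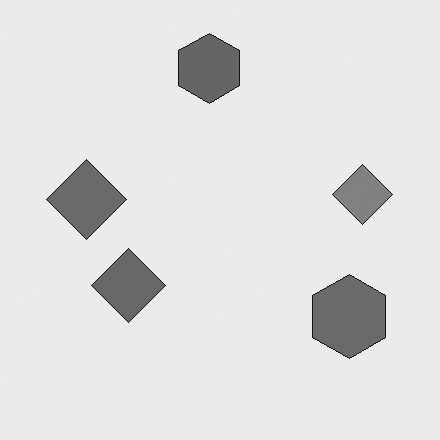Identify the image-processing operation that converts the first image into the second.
This is the original image converted to grayscale.

All color is removed — every shape is now a shade of grey.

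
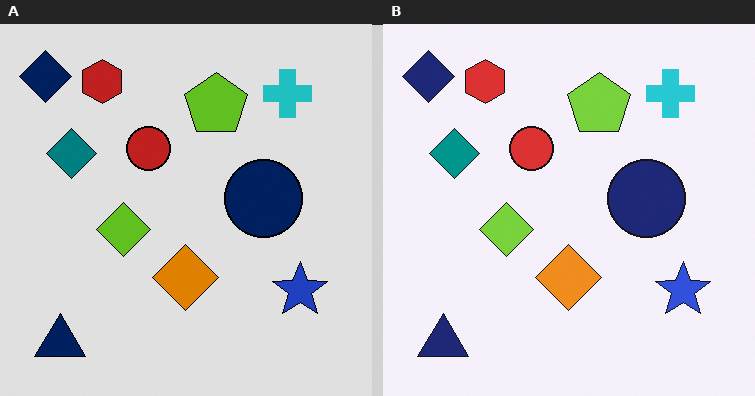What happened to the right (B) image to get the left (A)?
It was posterized to a reduced palette.

Each flat color has snapped to a coarser quantized level — most visibly, the near-white background has dropped to a flat grey.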